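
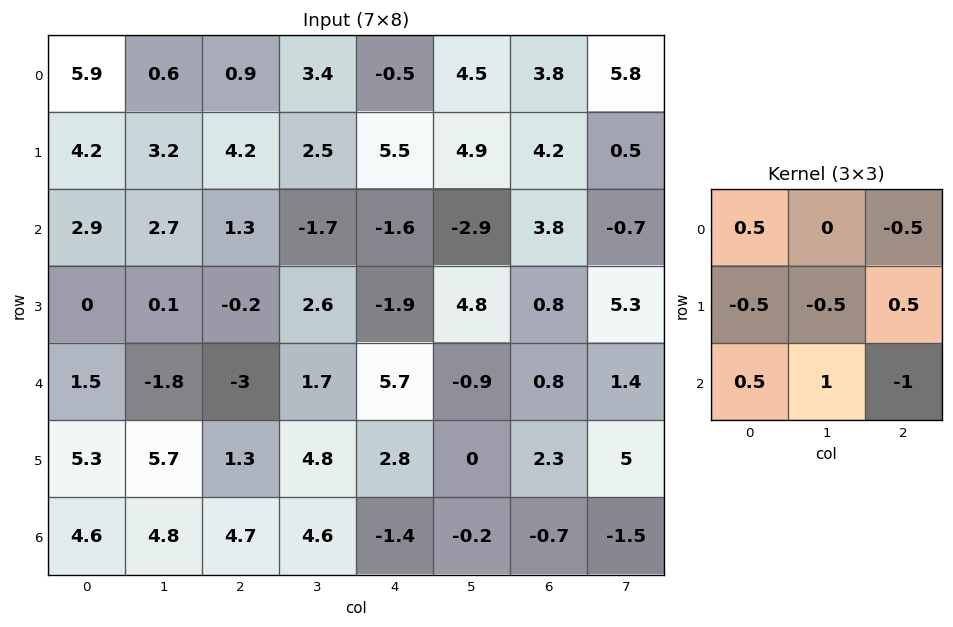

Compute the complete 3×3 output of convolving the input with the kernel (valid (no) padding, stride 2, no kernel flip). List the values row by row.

3.75 0.65 -12.75
2.6 -6.2 -2.6
-0.2 2.35 2

Output[0,0]: The receptive field on the input at this output position is [5.9 0.6 0.9 / 4.2 3.2 4.2 / 2.9 2.7 1.3]. Elementwise product with the kernel and sum: 5.9·0.5 + 0.9·-0.5 + 4.2·-0.5 + 3.2·-0.5 + 4.2·0.5 + 2.9·0.5 + 2.7·1 + 1.3·-1.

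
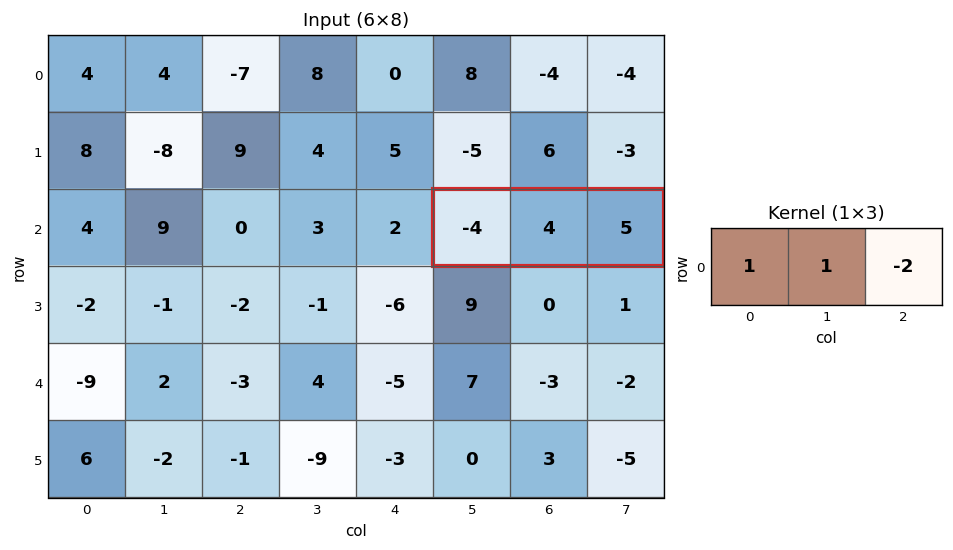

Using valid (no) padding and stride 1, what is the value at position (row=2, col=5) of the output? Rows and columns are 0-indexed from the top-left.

The receptive field on the input at this output position is [-4 4 5]. Elementwise product with the kernel and sum: -4·1 + 4·1 + 5·-2.

-10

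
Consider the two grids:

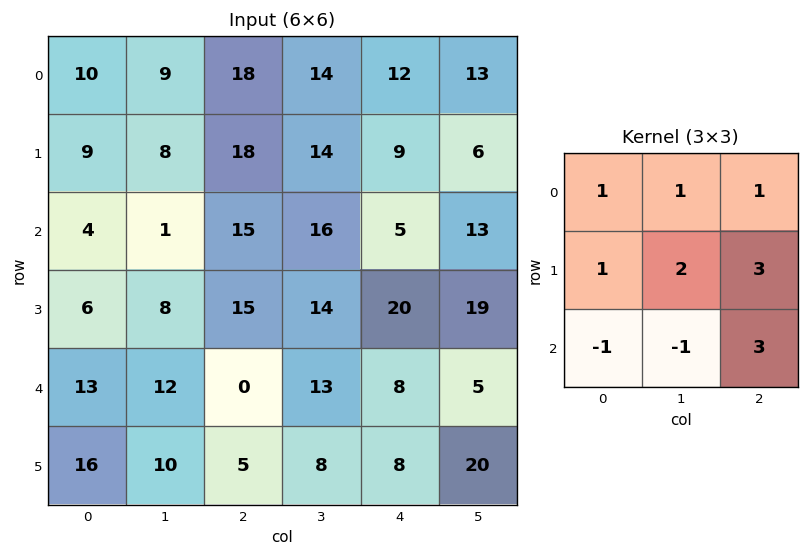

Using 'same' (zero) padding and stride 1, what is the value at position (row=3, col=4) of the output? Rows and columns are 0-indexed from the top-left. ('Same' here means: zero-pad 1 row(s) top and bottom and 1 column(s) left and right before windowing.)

The receptive field on the zero-padded input at this output position is [16 5 13 / 14 20 19 / 13 8 5]. Elementwise product with the kernel and sum: 16·1 + 5·1 + 13·1 + 14·1 + 20·2 + 19·3 + 13·-1 + 8·-1 + 5·3.

139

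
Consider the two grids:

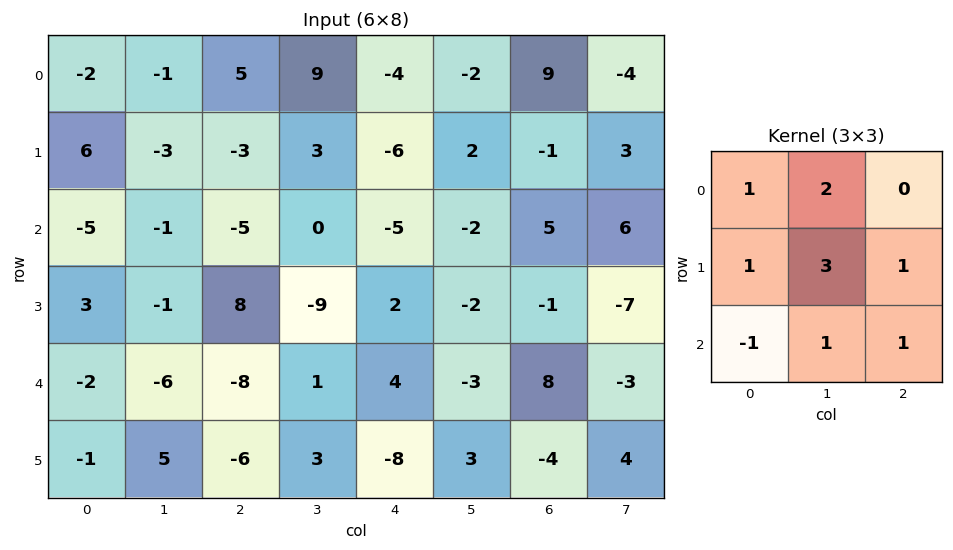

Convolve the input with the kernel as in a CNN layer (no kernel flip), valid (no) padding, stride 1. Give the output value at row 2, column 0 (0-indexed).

The receptive field on the input at this output position is [-5 -1 -5 / 3 -1 8 / -2 -6 -8]. Elementwise product with the kernel and sum: -5·1 + -1·2 + 3·1 + -1·3 + 8·1 + -2·-1 + -6·1 + -8·1.

-11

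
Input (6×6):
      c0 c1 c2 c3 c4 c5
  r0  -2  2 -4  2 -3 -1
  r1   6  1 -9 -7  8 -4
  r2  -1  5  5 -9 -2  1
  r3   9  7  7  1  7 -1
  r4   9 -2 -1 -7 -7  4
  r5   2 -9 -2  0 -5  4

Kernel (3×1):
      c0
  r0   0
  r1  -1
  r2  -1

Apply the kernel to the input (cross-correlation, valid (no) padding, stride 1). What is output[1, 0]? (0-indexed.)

-8

The receptive field on the input at this output position is [6 / -1 / 9]. Elementwise product with the kernel and sum: -1·-1 + 9·-1.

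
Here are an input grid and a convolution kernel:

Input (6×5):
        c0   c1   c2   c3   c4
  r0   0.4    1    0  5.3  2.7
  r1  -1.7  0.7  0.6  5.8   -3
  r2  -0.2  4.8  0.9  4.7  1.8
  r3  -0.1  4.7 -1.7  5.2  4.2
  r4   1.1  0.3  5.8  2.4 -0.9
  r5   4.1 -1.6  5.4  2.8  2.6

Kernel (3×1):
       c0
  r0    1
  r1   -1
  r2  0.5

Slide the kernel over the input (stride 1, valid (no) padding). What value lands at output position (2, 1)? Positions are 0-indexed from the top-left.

0.25

The receptive field on the input at this output position is [4.8 / 4.7 / 0.3]. Elementwise product with the kernel and sum: 4.8·1 + 4.7·-1 + 0.3·0.5.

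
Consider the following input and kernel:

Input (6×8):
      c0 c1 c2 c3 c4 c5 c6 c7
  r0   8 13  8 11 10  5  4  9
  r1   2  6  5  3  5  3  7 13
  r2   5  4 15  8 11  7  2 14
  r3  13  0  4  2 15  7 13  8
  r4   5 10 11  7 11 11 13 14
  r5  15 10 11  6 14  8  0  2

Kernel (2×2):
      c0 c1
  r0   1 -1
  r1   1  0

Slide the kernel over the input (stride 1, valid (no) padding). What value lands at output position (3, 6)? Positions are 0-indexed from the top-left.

18

The receptive field on the input at this output position is [13 8 / 13 14]. Elementwise product with the kernel and sum: 13·1 + 8·-1 + 13·1.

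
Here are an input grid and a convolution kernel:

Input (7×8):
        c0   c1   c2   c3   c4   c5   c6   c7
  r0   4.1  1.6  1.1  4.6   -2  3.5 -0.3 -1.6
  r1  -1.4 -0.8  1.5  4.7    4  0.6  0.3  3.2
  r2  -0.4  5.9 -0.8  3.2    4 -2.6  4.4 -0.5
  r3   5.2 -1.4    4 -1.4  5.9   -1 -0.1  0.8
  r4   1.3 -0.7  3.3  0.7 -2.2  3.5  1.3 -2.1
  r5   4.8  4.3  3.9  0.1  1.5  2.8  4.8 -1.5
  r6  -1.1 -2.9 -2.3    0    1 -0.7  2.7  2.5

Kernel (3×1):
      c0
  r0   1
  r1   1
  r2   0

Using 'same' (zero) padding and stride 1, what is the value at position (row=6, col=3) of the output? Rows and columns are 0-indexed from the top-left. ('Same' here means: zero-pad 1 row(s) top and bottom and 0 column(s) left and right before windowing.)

0.1

The receptive field on the zero-padded input at this output position is [0.1 / 0 / 0]. Elementwise product with the kernel and sum: 0.1·1 + 0·1.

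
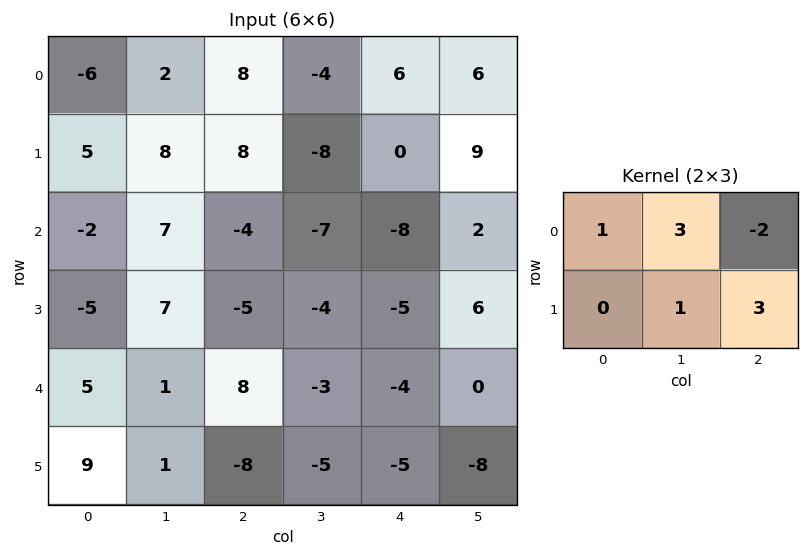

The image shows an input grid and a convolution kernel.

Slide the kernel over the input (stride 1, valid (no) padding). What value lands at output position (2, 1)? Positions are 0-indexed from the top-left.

-8

The receptive field on the input at this output position is [7 -4 -7 / 7 -5 -4]. Elementwise product with the kernel and sum: 7·1 + -4·3 + -7·-2 + -5·1 + -4·3.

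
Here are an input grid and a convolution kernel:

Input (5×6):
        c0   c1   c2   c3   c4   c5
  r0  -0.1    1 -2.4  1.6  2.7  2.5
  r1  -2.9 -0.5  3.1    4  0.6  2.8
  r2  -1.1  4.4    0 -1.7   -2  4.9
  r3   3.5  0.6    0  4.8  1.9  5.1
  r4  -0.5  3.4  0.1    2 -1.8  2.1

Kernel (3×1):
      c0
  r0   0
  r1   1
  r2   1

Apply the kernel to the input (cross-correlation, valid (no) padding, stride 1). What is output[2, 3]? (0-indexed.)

6.8

The receptive field on the input at this output position is [-1.7 / 4.8 / 2]. Elementwise product with the kernel and sum: 4.8·1 + 2·1.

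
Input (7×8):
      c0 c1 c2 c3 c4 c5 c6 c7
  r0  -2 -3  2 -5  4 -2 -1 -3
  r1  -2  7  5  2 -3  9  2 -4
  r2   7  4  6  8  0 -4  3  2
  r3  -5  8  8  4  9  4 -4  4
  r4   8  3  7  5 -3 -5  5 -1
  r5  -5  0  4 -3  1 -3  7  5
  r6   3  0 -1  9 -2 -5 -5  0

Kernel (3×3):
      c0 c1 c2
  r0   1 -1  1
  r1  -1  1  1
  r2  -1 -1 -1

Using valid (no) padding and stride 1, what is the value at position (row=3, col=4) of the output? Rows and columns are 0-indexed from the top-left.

-1

The receptive field on the input at this output position is [9 4 -4 / -3 -5 5 / 1 -3 7]. Elementwise product with the kernel and sum: 9·1 + 4·-1 + -4·1 + -3·-1 + -5·1 + 5·1 + 1·-1 + -3·-1 + 7·-1.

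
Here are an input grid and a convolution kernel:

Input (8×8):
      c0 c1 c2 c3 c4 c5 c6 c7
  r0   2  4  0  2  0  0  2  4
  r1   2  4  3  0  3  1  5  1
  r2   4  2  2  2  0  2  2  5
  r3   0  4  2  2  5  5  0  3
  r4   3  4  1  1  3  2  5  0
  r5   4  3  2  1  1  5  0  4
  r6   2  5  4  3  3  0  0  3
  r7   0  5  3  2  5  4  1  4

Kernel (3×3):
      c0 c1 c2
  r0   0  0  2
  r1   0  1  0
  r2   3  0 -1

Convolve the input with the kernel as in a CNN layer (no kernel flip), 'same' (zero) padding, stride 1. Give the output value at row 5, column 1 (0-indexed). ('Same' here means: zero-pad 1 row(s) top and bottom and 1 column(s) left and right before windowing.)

7

The receptive field on the zero-padded input at this output position is [3 4 1 / 4 3 2 / 2 5 4]. Elementwise product with the kernel and sum: 1·2 + 3·1 + 2·3 + 4·-1.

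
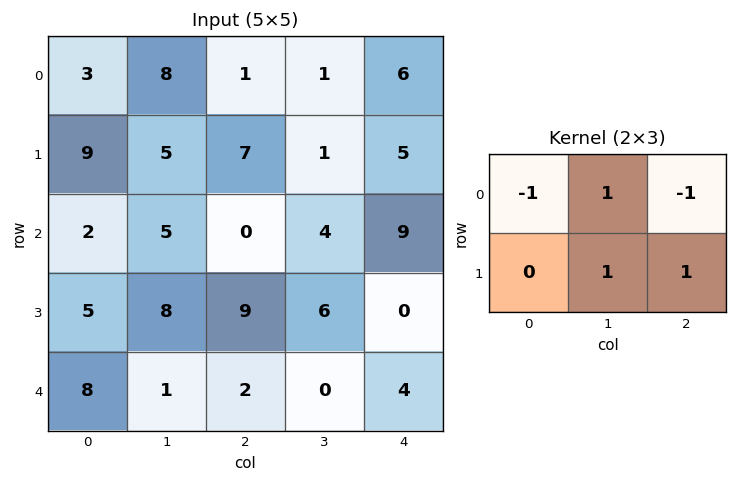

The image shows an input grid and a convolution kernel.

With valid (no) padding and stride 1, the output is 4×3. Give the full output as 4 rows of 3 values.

16 0 0
-6 5 2
20 6 1
-3 -3 1

Output[0,0]: The receptive field on the input at this output position is [3 8 1 / 9 5 7]. Elementwise product with the kernel and sum: 3·-1 + 8·1 + 1·-1 + 5·1 + 7·1.
Output[0,1]: The receptive field on the input at this output position is [8 1 1 / 5 7 1]. Elementwise product with the kernel and sum: 8·-1 + 1·1 + 1·-1 + 7·1 + 1·1.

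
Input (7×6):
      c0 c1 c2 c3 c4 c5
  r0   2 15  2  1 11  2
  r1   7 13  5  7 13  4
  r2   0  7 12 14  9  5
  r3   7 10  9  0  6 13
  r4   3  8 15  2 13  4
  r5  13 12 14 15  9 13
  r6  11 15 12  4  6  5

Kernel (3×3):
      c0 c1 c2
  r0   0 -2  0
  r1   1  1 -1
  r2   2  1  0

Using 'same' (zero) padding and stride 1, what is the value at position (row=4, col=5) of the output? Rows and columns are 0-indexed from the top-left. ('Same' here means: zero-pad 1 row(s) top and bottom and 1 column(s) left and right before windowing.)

The receptive field on the zero-padded input at this output position is [6 13 0 / 13 4 0 / 9 13 0]. Elementwise product with the kernel and sum: 13·-2 + 13·1 + 4·1 + 0·-1 + 9·2 + 13·1.

22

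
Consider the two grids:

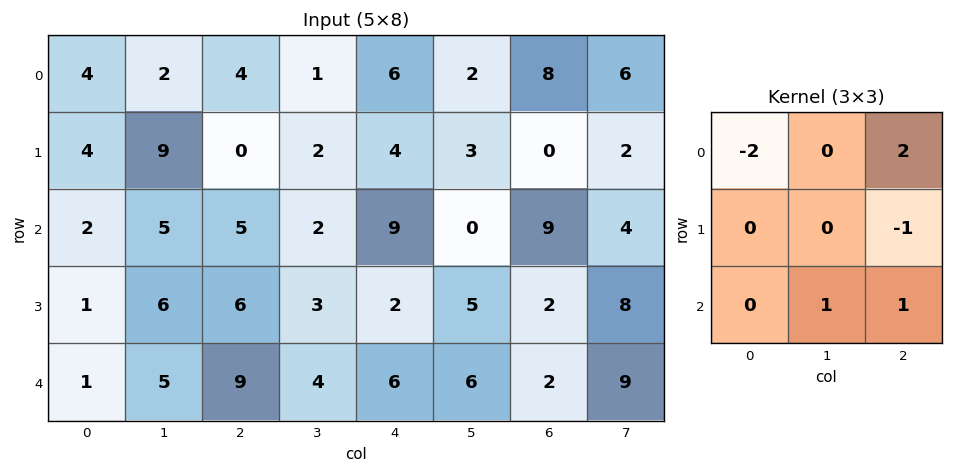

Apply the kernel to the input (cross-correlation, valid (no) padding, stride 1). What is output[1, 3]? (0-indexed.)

The receptive field on the input at this output position is [2 4 3 / 2 9 0 / 3 2 5]. Elementwise product with the kernel and sum: 2·-2 + 3·2 + 0·-1 + 2·1 + 5·1.

9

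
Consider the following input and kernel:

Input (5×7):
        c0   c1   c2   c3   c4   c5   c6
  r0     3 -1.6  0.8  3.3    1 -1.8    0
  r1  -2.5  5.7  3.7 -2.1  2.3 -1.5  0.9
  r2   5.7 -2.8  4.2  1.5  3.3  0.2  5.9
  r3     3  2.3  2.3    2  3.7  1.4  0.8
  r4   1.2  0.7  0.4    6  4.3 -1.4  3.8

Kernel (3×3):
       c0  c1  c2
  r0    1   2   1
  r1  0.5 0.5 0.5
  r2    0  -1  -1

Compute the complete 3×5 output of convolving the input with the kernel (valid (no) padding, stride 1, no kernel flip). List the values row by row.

Output[0,0]: The receptive field on the input at this output position is [3 -1.6 0.8 / -2.5 5.7 3.7 / 5.7 -2.8 4.2]. Elementwise product with the kernel and sum: 3·1 + -1.6·2 + 0.8·1 + -2.5·0.5 + 5.7·0.5 + 3.7·0.5 + -2.8·-1 + 4.2·-1.

2.65 1.25 5.55 -0.65 -7.85
11.55 8.15 0.6 -1.6 2.7
7 4 4.2 8.95 10.15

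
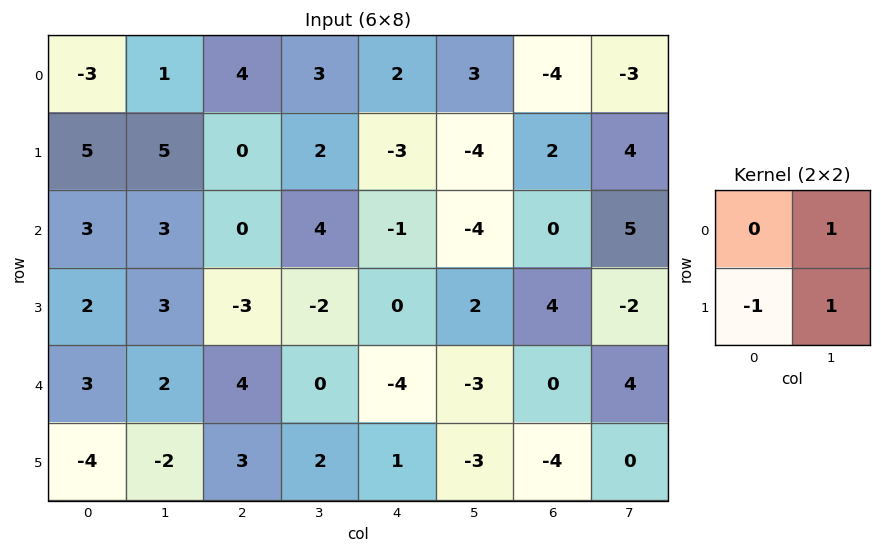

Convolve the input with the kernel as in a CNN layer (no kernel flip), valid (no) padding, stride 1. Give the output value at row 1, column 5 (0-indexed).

The receptive field on the input at this output position is [-4 2 / -4 0]. Elementwise product with the kernel and sum: 2·1 + -4·-1 + 0·1.

6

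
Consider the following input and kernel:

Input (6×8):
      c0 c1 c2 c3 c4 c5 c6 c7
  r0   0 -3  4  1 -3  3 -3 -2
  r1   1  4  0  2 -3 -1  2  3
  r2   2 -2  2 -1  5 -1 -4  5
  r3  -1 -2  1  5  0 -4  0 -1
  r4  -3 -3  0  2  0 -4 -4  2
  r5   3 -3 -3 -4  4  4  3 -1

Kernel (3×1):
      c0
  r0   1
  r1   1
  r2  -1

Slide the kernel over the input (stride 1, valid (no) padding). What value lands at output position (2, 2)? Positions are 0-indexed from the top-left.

The receptive field on the input at this output position is [2 / 1 / 0]. Elementwise product with the kernel and sum: 2·1 + 1·1 + 0·-1.

3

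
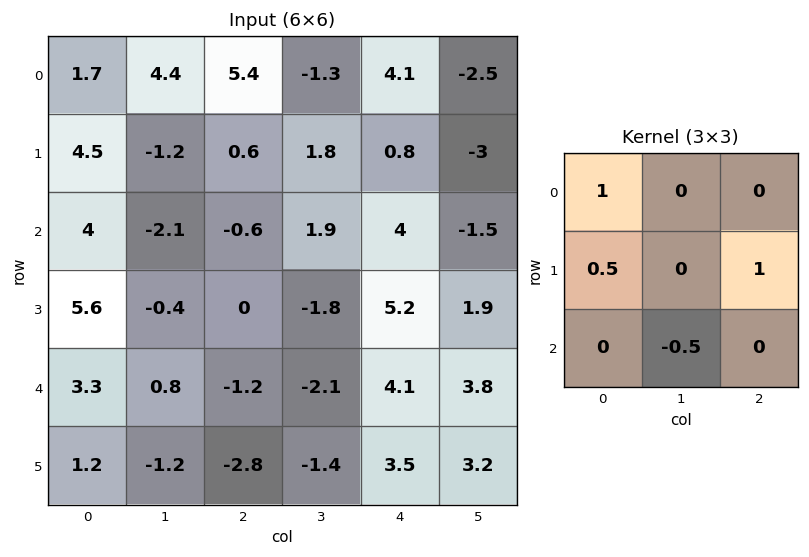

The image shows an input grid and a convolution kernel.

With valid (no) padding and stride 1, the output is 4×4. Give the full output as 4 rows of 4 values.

Output[0,0]: The receptive field on the input at this output position is [1.7 4.4 5.4 / 4.5 -1.2 0.6 / 4 -2.1 -0.6]. Elementwise product with the kernel and sum: 1.7·1 + 4.5·0.5 + 0.6·1 + -2.1·-0.5.
Output[0,1]: The receptive field on the input at this output position is [4.4 5.4 -1.3 / -1.2 0.6 1.8 / -2.1 -0.6 1.9]. Elementwise product with the kernel and sum: 4.4·1 + -1.2·0.5 + 1.8·1 + -0.6·-0.5.

5.6 5.9 5.55 -5.4
6.1 -0.35 5.2 -1.35
6.4 -3.5 5.65 0.85
6.65 -0.7 4.2 -0.8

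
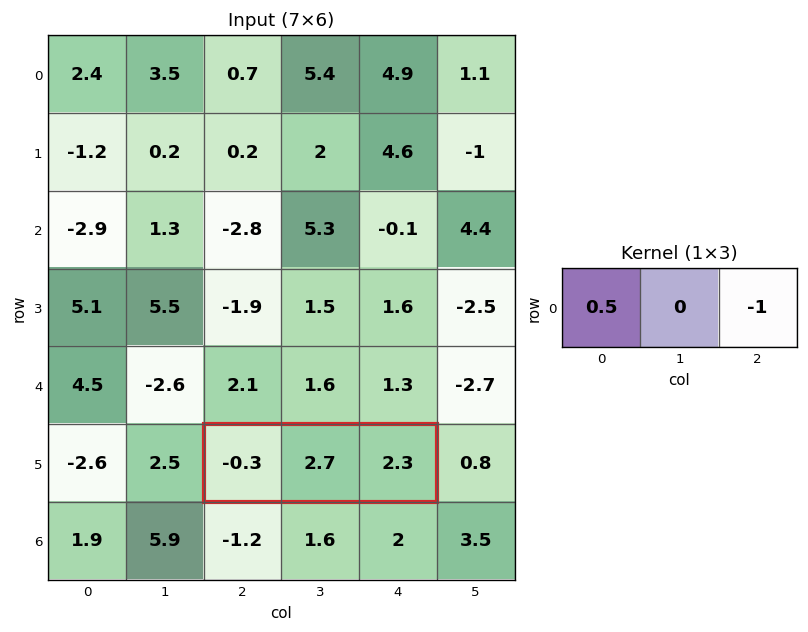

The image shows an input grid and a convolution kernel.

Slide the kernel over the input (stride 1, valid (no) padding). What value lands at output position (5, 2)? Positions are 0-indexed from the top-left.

The receptive field on the input at this output position is [-0.3 2.7 2.3]. Elementwise product with the kernel and sum: -0.3·0.5 + 2.3·-1.

-2.45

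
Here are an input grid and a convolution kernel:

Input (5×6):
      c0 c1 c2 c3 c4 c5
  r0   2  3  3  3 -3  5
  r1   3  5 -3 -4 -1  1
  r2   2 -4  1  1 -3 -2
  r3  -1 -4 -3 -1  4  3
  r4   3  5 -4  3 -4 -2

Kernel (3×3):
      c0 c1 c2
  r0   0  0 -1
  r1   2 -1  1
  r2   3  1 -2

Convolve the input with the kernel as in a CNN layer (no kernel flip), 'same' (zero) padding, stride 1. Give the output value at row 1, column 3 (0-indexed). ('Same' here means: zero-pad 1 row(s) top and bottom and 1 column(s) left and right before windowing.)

The receptive field on the zero-padded input at this output position is [3 3 -3 / -3 -4 -1 / 1 1 -3]. Elementwise product with the kernel and sum: -3·-1 + -3·2 + -4·-1 + -1·1 + 1·3 + 1·1 + -3·-2.

10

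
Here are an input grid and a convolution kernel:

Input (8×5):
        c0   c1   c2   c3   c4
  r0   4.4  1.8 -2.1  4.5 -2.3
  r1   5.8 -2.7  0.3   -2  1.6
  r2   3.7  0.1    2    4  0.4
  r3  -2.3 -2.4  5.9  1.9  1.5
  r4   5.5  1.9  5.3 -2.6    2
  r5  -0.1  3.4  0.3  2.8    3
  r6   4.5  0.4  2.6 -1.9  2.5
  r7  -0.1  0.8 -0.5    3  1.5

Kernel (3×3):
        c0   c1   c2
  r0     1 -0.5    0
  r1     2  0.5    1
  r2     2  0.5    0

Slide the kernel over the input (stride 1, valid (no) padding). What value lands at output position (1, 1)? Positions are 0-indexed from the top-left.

0.5

The receptive field on the input at this output position is [-2.7 0.3 -2 / 0.1 2 4 / -2.4 5.9 1.9]. Elementwise product with the kernel and sum: -2.7·1 + 0.3·-0.5 + 0.1·2 + 2·0.5 + 4·1 + -2.4·2 + 5.9·0.5.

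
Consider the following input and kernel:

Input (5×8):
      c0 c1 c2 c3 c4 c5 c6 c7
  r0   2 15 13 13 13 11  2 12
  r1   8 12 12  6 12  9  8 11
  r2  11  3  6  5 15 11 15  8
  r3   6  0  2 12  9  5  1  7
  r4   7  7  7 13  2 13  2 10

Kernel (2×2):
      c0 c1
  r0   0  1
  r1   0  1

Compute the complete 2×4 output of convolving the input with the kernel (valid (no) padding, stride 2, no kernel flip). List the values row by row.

27 19 20 23
3 17 16 15

Output[0,0]: The receptive field on the input at this output position is [2 15 / 8 12]. Elementwise product with the kernel and sum: 15·1 + 12·1.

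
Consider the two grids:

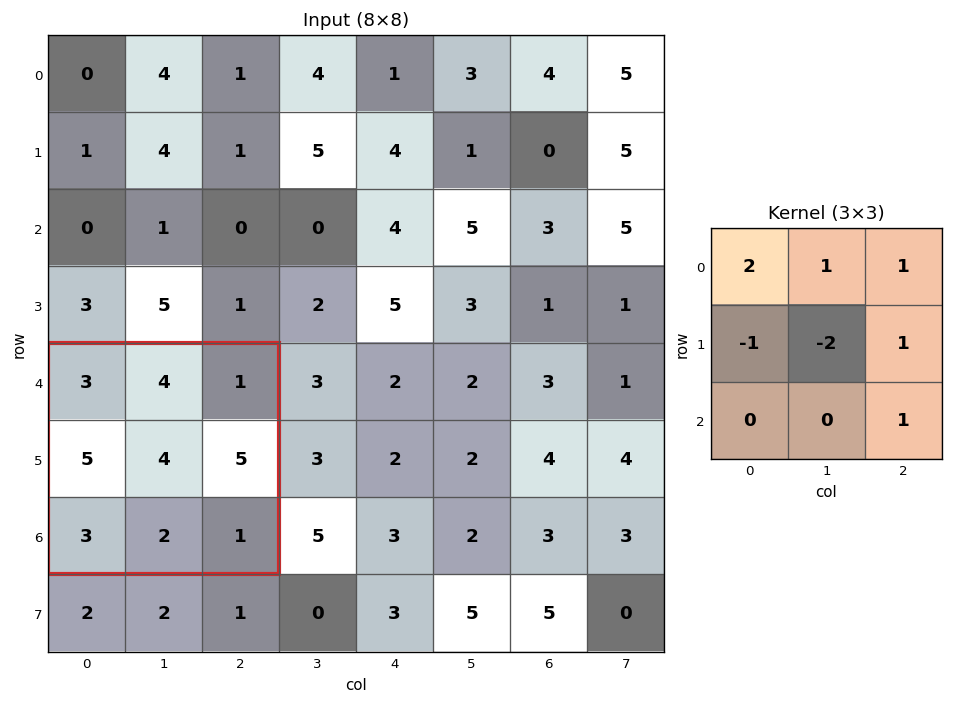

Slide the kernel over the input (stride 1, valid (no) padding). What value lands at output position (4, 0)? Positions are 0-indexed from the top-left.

4

The receptive field on the input at this output position is [3 4 1 / 5 4 5 / 3 2 1]. Elementwise product with the kernel and sum: 3·2 + 4·1 + 1·1 + 5·-1 + 4·-2 + 5·1 + 1·1.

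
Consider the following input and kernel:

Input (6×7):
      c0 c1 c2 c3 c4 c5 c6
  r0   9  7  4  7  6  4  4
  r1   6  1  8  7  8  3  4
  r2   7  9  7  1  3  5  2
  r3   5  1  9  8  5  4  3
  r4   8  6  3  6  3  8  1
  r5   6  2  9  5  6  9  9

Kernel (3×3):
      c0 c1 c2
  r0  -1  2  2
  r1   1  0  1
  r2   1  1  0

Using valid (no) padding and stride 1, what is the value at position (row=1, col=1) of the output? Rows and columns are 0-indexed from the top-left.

49

The receptive field on the input at this output position is [1 8 7 / 9 7 1 / 1 9 8]. Elementwise product with the kernel and sum: 1·-1 + 8·2 + 7·2 + 9·1 + 1·1 + 1·1 + 9·1.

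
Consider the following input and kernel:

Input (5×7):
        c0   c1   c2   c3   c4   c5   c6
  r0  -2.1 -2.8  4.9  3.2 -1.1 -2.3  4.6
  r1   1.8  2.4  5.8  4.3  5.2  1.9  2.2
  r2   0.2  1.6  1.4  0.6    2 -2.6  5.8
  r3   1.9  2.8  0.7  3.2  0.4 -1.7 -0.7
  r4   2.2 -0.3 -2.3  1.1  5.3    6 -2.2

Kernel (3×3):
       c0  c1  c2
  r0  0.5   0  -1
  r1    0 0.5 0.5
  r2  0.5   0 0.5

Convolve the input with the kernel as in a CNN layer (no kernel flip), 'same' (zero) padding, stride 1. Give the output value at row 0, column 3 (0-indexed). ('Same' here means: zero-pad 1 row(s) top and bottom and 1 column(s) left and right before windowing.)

The receptive field on the zero-padded input at this output position is [0 0 0 / 4.9 3.2 -1.1 / 5.8 4.3 5.2]. Elementwise product with the kernel and sum: 0·0.5 + 0·-1 + 3.2·0.5 + -1.1·0.5 + 5.8·0.5 + 5.2·0.5.

6.55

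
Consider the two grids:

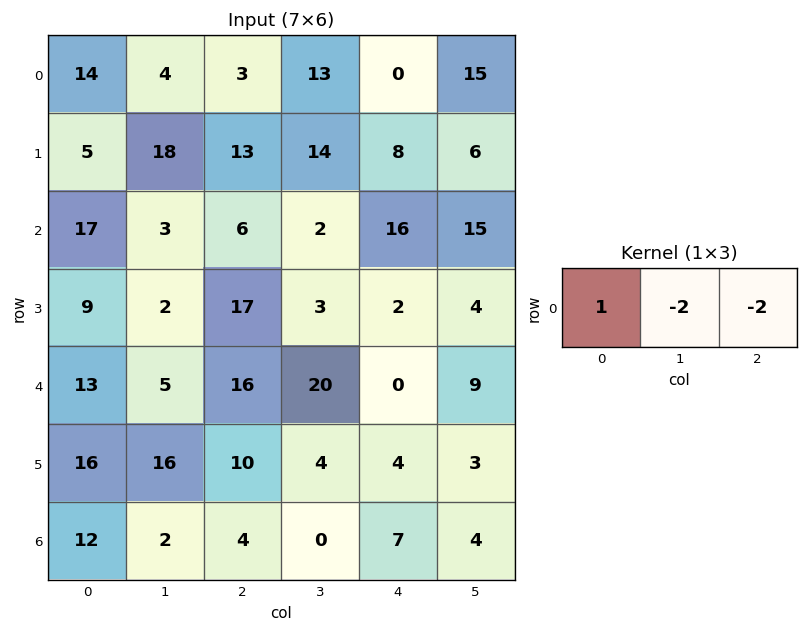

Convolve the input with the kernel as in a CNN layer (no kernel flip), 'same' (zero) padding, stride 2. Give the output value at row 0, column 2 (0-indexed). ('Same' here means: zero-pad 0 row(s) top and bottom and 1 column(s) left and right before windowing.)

The receptive field on the zero-padded input at this output position is [13 0 15]. Elementwise product with the kernel and sum: 13·1 + 0·-2 + 15·-2.

-17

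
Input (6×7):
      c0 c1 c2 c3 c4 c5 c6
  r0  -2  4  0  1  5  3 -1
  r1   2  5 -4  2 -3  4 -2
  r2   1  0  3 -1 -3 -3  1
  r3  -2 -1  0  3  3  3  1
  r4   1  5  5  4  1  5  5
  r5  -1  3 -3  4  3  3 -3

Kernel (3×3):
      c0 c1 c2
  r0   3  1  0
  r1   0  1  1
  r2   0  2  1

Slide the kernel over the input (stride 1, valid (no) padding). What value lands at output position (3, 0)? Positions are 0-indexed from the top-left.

The receptive field on the input at this output position is [-2 -1 0 / 1 5 5 / -1 3 -3]. Elementwise product with the kernel and sum: -2·3 + -1·1 + 5·1 + 5·1 + 3·2 + -3·1.

6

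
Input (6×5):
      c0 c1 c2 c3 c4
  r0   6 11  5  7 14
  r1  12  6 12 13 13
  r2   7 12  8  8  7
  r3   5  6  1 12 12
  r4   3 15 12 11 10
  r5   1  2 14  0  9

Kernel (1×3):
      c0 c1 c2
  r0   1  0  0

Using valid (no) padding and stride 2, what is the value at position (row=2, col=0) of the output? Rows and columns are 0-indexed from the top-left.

The receptive field on the input at this output position is [3 15 12]. Elementwise product with the kernel and sum: 3·1.

3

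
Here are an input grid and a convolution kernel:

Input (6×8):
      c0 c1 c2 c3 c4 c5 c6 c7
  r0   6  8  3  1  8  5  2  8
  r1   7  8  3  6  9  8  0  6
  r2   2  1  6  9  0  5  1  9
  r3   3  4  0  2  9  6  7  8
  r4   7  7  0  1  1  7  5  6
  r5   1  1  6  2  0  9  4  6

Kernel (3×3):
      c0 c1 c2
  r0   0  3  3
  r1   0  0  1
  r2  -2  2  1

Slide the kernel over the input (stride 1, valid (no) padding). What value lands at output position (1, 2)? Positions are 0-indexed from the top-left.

58

The receptive field on the input at this output position is [3 6 9 / 6 9 0 / 0 2 9]. Elementwise product with the kernel and sum: 6·3 + 9·3 + 0·1 + 0·-2 + 2·2 + 9·1.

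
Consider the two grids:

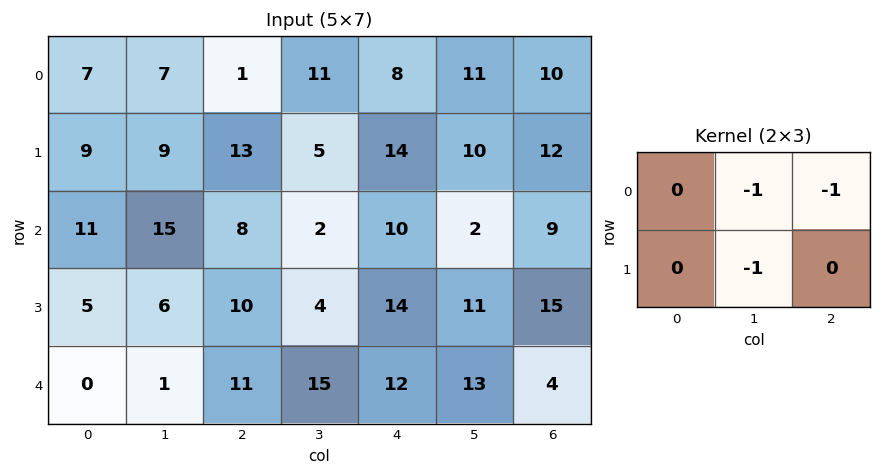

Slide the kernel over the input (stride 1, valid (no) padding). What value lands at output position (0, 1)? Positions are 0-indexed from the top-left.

-25

The receptive field on the input at this output position is [7 1 11 / 9 13 5]. Elementwise product with the kernel and sum: 1·-1 + 11·-1 + 13·-1.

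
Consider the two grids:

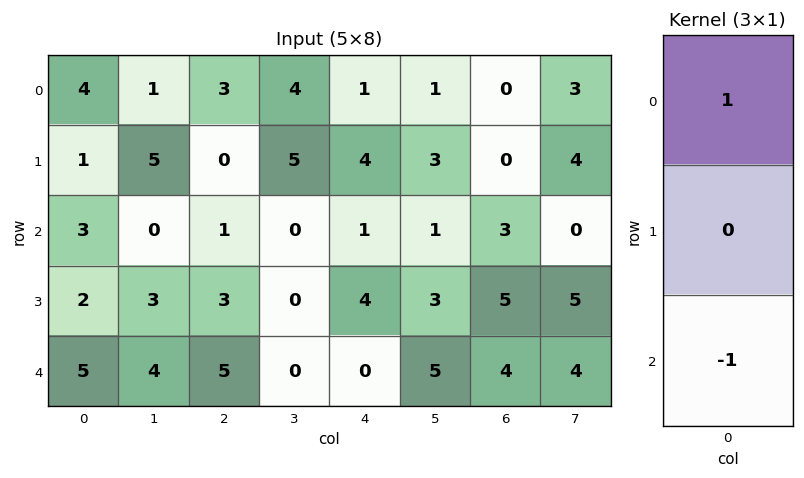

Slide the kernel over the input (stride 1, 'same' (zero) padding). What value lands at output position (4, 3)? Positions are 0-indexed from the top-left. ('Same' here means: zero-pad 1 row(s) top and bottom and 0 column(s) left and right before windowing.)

0

The receptive field on the zero-padded input at this output position is [0 / 0 / 0]. Elementwise product with the kernel and sum: 0·1 + 0·-1.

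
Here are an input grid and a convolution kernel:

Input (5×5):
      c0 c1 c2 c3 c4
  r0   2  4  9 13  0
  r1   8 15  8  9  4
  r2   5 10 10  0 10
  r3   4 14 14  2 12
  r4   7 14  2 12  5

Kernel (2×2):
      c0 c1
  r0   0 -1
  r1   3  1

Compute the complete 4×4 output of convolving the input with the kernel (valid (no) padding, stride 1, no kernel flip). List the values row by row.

Output[0,0]: The receptive field on the input at this output position is [2 4 / 8 15]. Elementwise product with the kernel and sum: 4·-1 + 8·3 + 15·1.

35 44 20 31
10 32 21 6
16 46 44 8
21 30 16 29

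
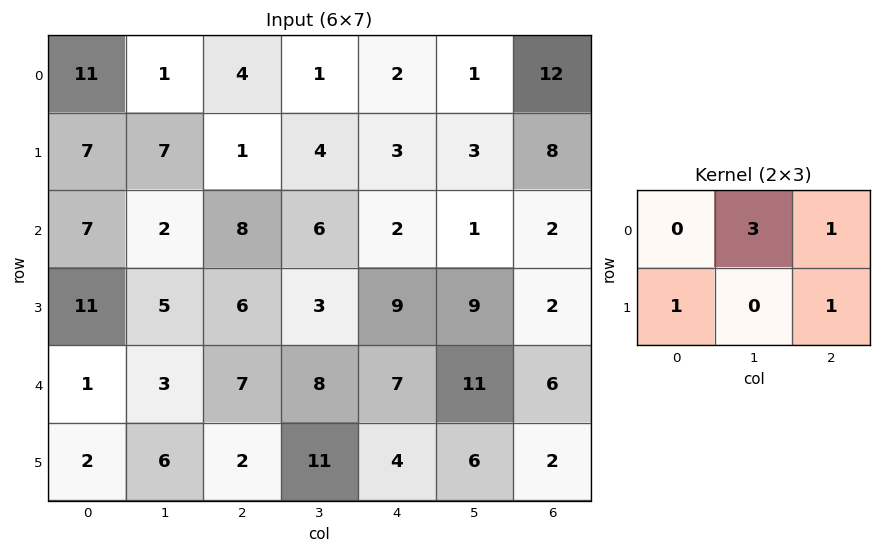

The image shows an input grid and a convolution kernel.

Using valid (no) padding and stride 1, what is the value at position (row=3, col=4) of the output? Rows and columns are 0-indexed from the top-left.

The receptive field on the input at this output position is [9 9 2 / 7 11 6]. Elementwise product with the kernel and sum: 9·3 + 2·1 + 7·1 + 6·1.

42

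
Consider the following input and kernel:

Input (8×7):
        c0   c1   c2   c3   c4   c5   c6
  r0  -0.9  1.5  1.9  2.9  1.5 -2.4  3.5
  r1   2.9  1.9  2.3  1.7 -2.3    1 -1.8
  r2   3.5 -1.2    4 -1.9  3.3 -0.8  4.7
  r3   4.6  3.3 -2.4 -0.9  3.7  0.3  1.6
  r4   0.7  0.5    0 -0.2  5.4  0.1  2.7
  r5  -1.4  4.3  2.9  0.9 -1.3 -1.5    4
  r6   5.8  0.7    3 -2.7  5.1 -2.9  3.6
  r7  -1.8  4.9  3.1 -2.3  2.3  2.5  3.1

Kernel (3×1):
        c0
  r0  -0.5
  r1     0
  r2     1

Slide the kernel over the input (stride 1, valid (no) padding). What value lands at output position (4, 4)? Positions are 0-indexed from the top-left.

2.4

The receptive field on the input at this output position is [5.4 / -1.3 / 5.1]. Elementwise product with the kernel and sum: 5.4·-0.5 + 5.1·1.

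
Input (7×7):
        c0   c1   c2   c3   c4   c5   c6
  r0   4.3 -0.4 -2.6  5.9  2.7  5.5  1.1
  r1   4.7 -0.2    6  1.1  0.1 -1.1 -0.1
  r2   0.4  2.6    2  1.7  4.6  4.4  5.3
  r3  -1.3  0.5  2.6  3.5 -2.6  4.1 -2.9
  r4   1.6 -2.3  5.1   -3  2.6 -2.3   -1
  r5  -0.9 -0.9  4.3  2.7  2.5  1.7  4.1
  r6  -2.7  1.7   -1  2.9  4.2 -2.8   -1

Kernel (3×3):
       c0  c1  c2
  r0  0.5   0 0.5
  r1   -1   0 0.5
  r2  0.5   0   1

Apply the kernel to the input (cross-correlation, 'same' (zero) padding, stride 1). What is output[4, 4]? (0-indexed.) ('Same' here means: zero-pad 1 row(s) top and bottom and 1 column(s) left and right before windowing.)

The receptive field on the zero-padded input at this output position is [3.5 -2.6 4.1 / -3 2.6 -2.3 / 2.7 2.5 1.7]. Elementwise product with the kernel and sum: 3.5·0.5 + 4.1·0.5 + -3·-1 + -2.3·0.5 + 2.7·0.5 + 1.7·1.

8.7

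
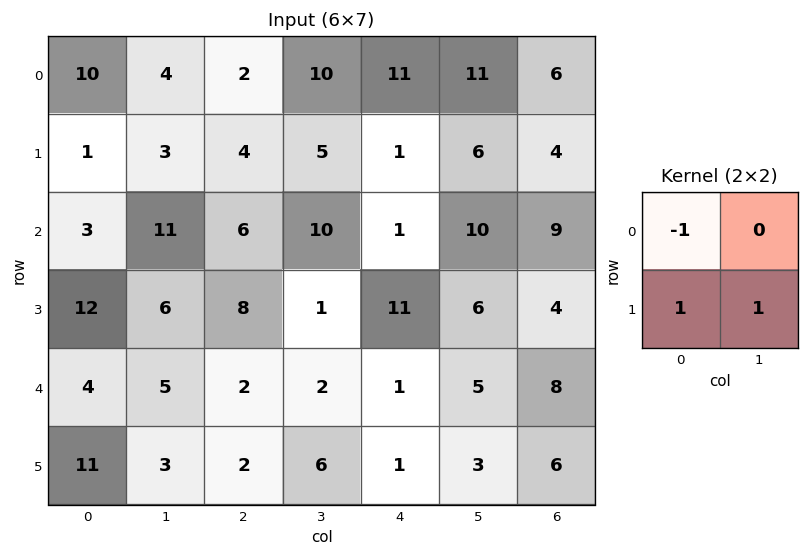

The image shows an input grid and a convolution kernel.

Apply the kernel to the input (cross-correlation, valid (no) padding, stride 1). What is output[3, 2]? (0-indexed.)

The receptive field on the input at this output position is [8 1 / 2 2]. Elementwise product with the kernel and sum: 8·-1 + 2·1 + 2·1.

-4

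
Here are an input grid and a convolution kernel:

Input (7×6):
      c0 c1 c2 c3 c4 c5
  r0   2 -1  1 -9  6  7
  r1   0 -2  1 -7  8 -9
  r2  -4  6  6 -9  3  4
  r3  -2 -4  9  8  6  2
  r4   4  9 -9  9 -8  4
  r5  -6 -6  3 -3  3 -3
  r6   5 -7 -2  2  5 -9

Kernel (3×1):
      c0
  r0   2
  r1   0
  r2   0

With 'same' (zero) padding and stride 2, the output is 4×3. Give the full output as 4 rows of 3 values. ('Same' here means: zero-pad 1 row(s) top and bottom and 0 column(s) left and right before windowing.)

Output[0,0]: The receptive field on the zero-padded input at this output position is [0 / 2 / 0]. Elementwise product with the kernel and sum: 0·2.
Output[0,1]: The receptive field on the zero-padded input at this output position is [0 / 1 / 1]. Elementwise product with the kernel and sum: 0·2.

0 0 0
0 2 16
-4 18 12
-12 6 6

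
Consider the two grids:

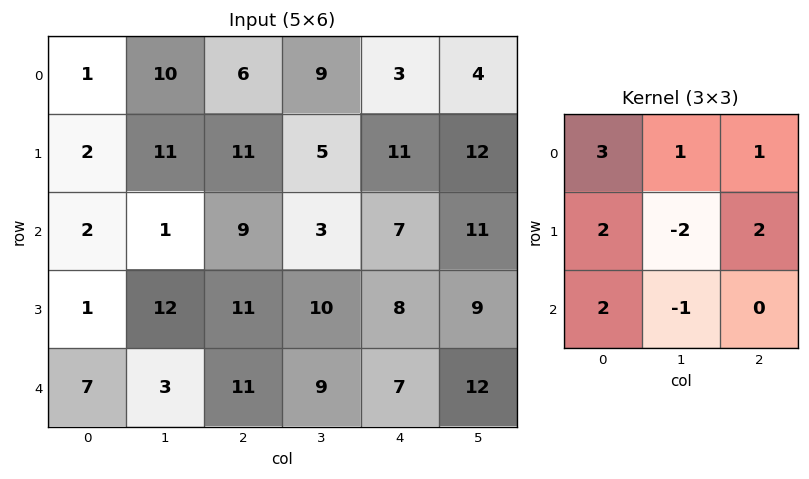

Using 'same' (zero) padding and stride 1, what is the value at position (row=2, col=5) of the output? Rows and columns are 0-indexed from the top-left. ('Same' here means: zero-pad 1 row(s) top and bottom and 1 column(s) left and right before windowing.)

44

The receptive field on the zero-padded input at this output position is [11 12 0 / 7 11 0 / 8 9 0]. Elementwise product with the kernel and sum: 11·3 + 12·1 + 0·1 + 7·2 + 11·-2 + 0·2 + 8·2 + 9·-1.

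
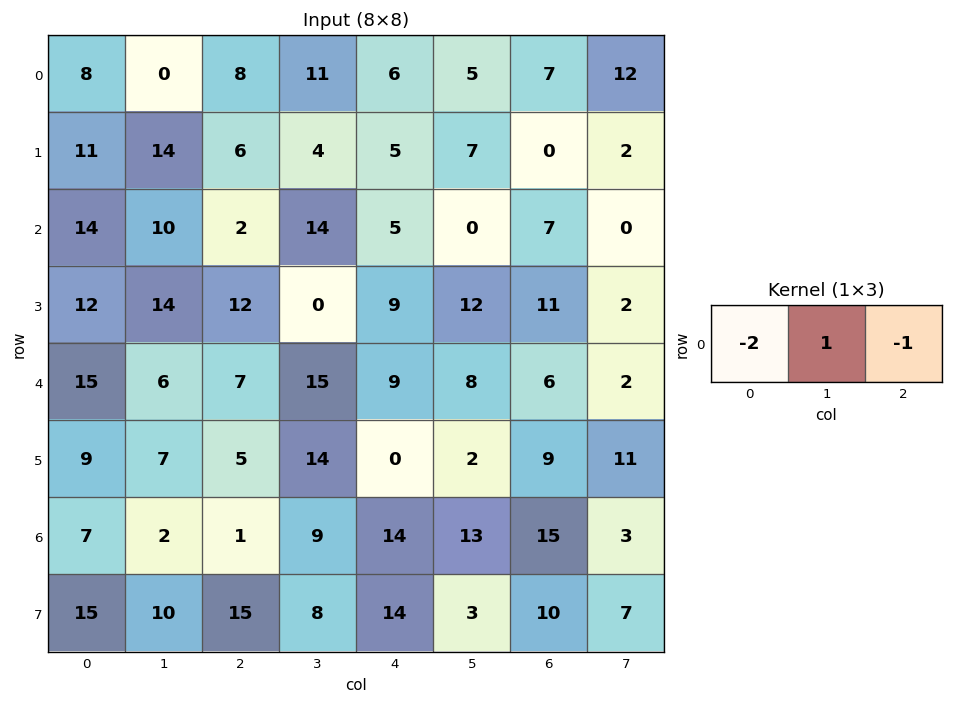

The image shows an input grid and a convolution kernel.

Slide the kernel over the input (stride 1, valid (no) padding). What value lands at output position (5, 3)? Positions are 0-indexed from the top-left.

-30

The receptive field on the input at this output position is [14 0 2]. Elementwise product with the kernel and sum: 14·-2 + 0·1 + 2·-1.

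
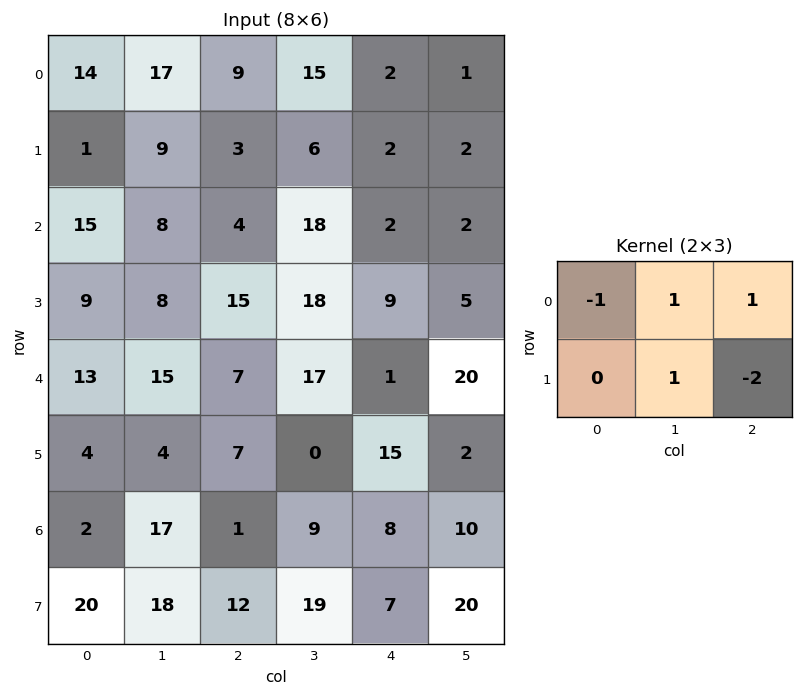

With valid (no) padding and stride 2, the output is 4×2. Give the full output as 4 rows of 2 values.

Output[0,0]: The receptive field on the input at this output position is [14 17 9 / 1 9 3]. Elementwise product with the kernel and sum: 14·-1 + 17·1 + 9·1 + 9·1 + 3·-2.

15 10
-25 16
-1 -19
10 21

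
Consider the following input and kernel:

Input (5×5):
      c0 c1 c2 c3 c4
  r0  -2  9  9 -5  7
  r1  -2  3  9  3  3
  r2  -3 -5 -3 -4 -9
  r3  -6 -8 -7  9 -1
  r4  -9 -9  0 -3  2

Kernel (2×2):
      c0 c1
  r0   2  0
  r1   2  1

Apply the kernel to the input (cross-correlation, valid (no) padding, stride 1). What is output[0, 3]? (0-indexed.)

The receptive field on the input at this output position is [-5 7 / 3 3]. Elementwise product with the kernel and sum: -5·2 + 3·2 + 3·1.

-1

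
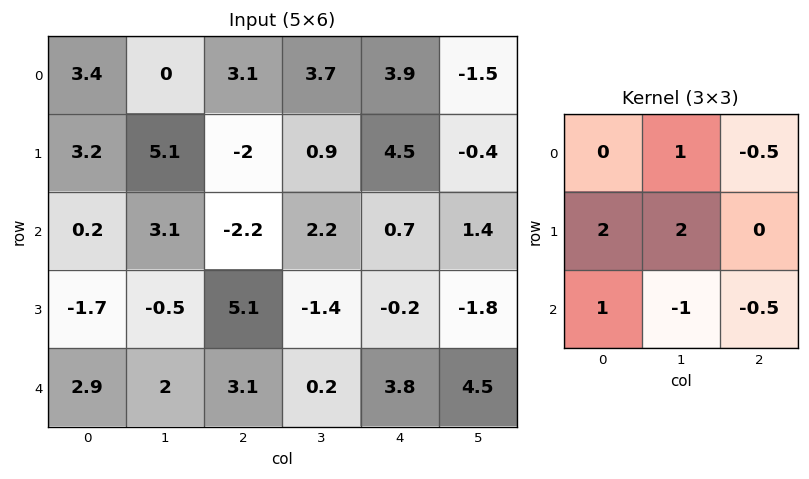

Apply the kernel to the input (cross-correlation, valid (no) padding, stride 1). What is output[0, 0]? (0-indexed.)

The receptive field on the input at this output position is [3.4 0 3.1 / 3.2 5.1 -2 / 0.2 3.1 -2.2]. Elementwise product with the kernel and sum: 0·1 + 3.1·-0.5 + 3.2·2 + 5.1·2 + 0.2·1 + 3.1·-1 + -2.2·-0.5.

13.25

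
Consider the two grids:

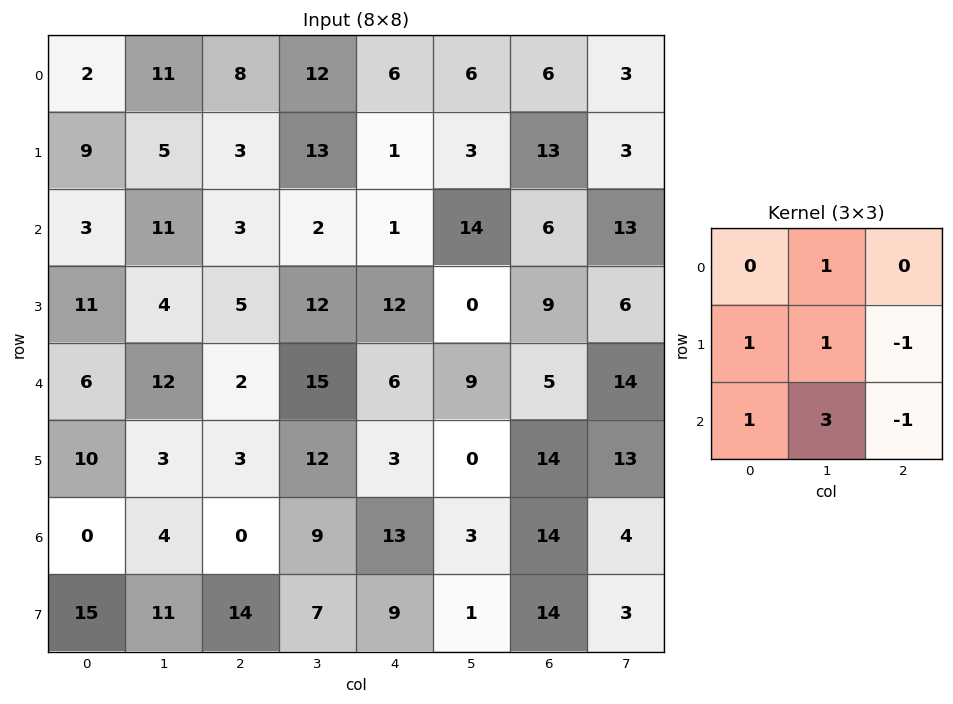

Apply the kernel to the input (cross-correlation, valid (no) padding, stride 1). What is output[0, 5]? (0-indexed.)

The receptive field on the input at this output position is [6 6 3 / 3 13 3 / 14 6 13]. Elementwise product with the kernel and sum: 6·1 + 3·1 + 13·1 + 3·-1 + 14·1 + 6·3 + 13·-1.

38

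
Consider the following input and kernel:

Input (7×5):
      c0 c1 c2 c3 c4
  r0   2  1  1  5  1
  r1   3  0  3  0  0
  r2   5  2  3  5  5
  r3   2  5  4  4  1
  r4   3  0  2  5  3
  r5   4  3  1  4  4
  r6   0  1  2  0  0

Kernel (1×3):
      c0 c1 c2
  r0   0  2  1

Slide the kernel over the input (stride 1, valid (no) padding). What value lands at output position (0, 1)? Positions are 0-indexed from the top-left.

7

The receptive field on the input at this output position is [1 1 5]. Elementwise product with the kernel and sum: 1·2 + 5·1.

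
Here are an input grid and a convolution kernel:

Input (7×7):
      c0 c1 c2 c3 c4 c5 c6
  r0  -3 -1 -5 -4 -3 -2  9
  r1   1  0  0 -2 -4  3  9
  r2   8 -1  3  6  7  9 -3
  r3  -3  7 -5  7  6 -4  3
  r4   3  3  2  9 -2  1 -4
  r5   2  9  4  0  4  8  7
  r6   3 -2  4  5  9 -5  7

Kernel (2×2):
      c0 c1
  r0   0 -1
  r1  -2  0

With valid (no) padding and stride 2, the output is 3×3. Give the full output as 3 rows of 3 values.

-1 4 10
7 4 -21
-7 -17 -9

Output[0,0]: The receptive field on the input at this output position is [-3 -1 / 1 0]. Elementwise product with the kernel and sum: -1·-1 + 1·-2.
Output[0,1]: The receptive field on the input at this output position is [-5 -4 / 0 -2]. Elementwise product with the kernel and sum: -4·-1 + 0·-2.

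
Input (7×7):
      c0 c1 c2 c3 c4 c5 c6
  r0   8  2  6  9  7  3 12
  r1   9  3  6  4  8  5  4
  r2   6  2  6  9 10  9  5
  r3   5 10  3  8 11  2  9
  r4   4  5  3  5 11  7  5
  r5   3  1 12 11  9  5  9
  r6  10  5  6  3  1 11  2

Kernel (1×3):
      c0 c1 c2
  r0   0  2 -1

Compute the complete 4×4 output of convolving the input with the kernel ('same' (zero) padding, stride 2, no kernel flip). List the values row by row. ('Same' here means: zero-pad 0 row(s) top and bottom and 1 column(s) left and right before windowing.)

Output[0,0]: The receptive field on the zero-padded input at this output position is [0 8 2]. Elementwise product with the kernel and sum: 8·2 + 2·-1.
Output[0,1]: The receptive field on the zero-padded input at this output position is [2 6 9]. Elementwise product with the kernel and sum: 6·2 + 9·-1.

14 3 11 24
10 3 11 10
3 1 15 10
15 9 -9 4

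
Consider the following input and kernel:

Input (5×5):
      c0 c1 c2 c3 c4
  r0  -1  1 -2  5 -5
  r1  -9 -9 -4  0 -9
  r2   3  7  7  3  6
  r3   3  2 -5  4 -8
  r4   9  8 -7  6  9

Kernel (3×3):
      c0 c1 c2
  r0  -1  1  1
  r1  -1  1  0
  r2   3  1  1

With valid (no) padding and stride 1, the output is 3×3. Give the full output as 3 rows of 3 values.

23 38 36
6 10 -28
38 19 5

Output[0,0]: The receptive field on the input at this output position is [-1 1 -2 / -9 -9 -4 / 3 7 7]. Elementwise product with the kernel and sum: -1·-1 + 1·1 + -2·1 + -9·-1 + -9·1 + 3·3 + 7·1 + 7·1.
Output[0,1]: The receptive field on the input at this output position is [1 -2 5 / -9 -4 0 / 7 7 3]. Elementwise product with the kernel and sum: 1·-1 + -2·1 + 5·1 + -9·-1 + -4·1 + 7·3 + 7·1 + 3·1.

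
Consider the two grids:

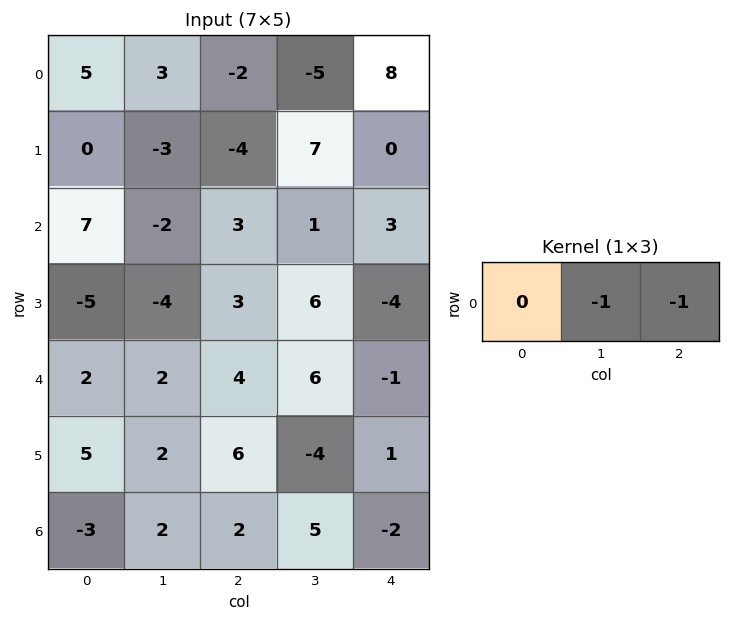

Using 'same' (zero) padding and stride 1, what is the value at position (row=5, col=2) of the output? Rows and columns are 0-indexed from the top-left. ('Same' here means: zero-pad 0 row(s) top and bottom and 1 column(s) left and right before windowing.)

The receptive field on the zero-padded input at this output position is [2 6 -4]. Elementwise product with the kernel and sum: 6·-1 + -4·-1.

-2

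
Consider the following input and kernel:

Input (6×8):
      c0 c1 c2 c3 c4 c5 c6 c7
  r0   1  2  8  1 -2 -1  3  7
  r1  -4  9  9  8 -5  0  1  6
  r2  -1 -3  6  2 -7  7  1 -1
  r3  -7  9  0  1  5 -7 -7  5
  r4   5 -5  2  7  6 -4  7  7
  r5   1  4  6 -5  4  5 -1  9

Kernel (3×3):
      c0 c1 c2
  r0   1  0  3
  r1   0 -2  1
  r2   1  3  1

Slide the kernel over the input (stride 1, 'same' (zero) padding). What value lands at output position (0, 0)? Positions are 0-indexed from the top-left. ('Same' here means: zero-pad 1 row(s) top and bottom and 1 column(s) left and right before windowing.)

-3

The receptive field on the zero-padded input at this output position is [0 0 0 / 0 1 2 / 0 -4 9]. Elementwise product with the kernel and sum: 0·1 + 0·3 + 1·-2 + 2·1 + 0·1 + -4·3 + 9·1.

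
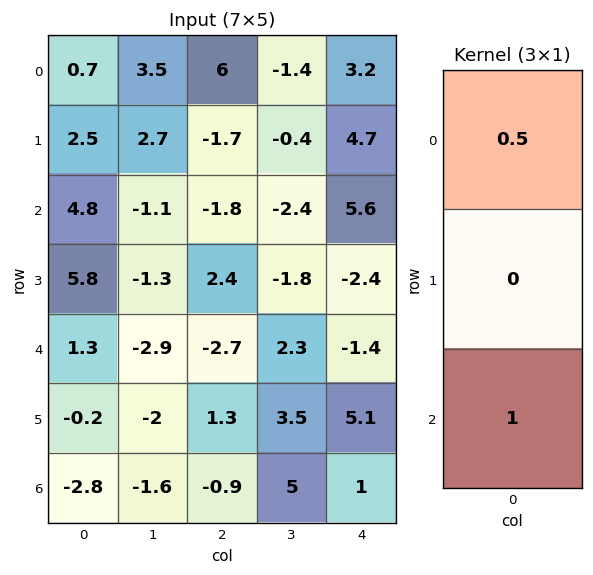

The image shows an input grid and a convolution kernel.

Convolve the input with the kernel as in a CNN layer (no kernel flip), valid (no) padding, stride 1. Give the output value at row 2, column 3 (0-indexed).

1.1

The receptive field on the input at this output position is [-2.4 / -1.8 / 2.3]. Elementwise product with the kernel and sum: -2.4·0.5 + 2.3·1.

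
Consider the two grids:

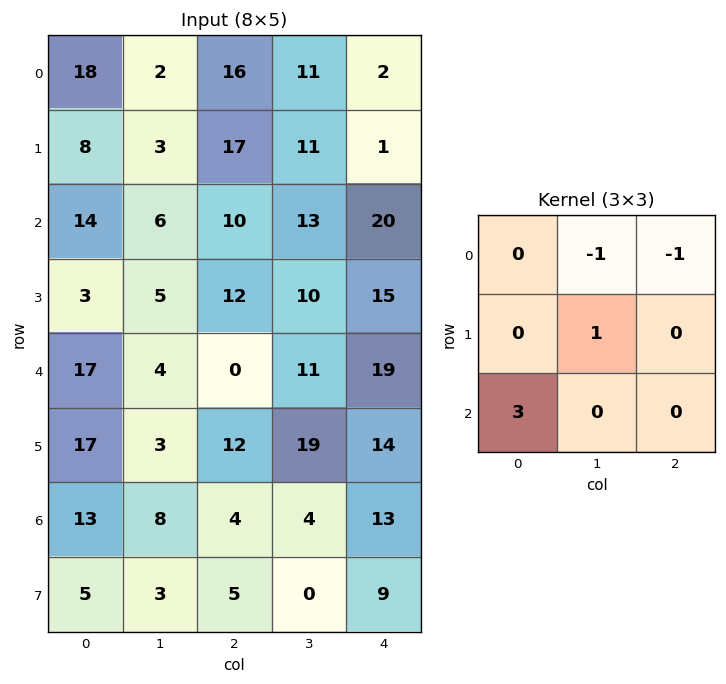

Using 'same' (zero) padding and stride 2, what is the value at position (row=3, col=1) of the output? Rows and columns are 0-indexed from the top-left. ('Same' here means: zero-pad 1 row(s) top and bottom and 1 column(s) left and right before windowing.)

The receptive field on the zero-padded input at this output position is [3 12 19 / 8 4 4 / 3 5 0]. Elementwise product with the kernel and sum: 12·-1 + 19·-1 + 4·1 + 3·3.

-18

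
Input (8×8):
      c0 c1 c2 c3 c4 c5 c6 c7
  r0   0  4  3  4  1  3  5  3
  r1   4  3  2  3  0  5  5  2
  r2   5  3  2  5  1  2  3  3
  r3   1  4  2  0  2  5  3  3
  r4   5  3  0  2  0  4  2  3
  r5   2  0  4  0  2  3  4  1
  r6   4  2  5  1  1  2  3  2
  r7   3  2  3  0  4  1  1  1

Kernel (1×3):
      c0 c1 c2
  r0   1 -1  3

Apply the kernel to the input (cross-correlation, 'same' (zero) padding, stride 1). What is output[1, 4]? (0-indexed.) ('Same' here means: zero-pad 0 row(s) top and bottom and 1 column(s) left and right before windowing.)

The receptive field on the zero-padded input at this output position is [3 0 5]. Elementwise product with the kernel and sum: 3·1 + 0·-1 + 5·3.

18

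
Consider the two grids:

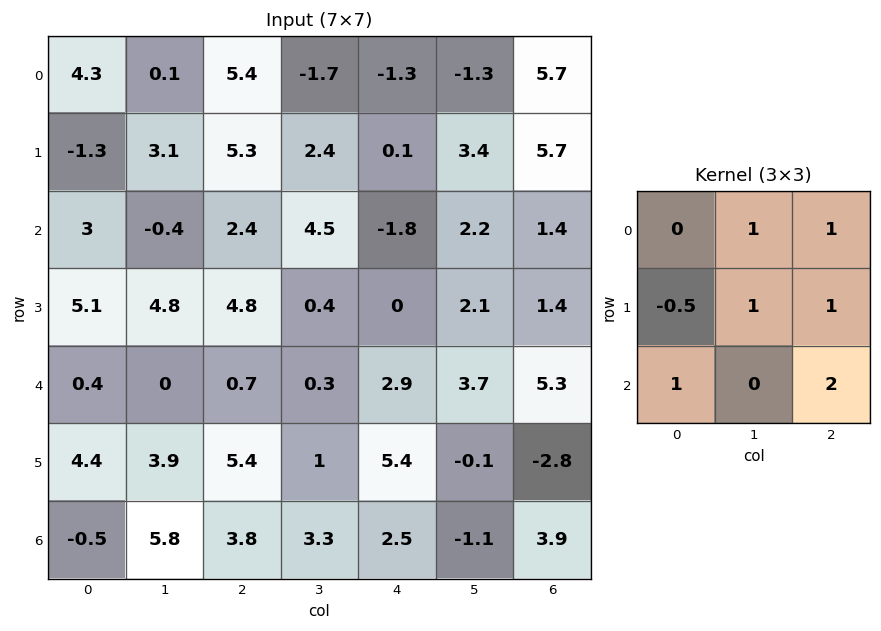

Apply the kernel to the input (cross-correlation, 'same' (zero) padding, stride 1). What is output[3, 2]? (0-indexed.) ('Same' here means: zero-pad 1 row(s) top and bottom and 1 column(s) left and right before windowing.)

The receptive field on the zero-padded input at this output position is [-0.4 2.4 4.5 / 4.8 4.8 0.4 / 0 0.7 0.3]. Elementwise product with the kernel and sum: 2.4·1 + 4.5·1 + 4.8·-0.5 + 4.8·1 + 0.4·1 + 0·1 + 0.3·2.

10.3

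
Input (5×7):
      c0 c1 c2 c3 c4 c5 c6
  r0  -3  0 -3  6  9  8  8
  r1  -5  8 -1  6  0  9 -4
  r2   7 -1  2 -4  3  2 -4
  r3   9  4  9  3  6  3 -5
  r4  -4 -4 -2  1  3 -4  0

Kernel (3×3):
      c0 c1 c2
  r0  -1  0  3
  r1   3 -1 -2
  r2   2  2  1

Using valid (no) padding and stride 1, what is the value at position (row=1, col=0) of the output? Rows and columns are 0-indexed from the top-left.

55

The receptive field on the input at this output position is [-5 8 -1 / 7 -1 2 / 9 4 9]. Elementwise product with the kernel and sum: -5·-1 + -1·3 + 7·3 + -1·-1 + 2·-2 + 9·2 + 4·2 + 9·1.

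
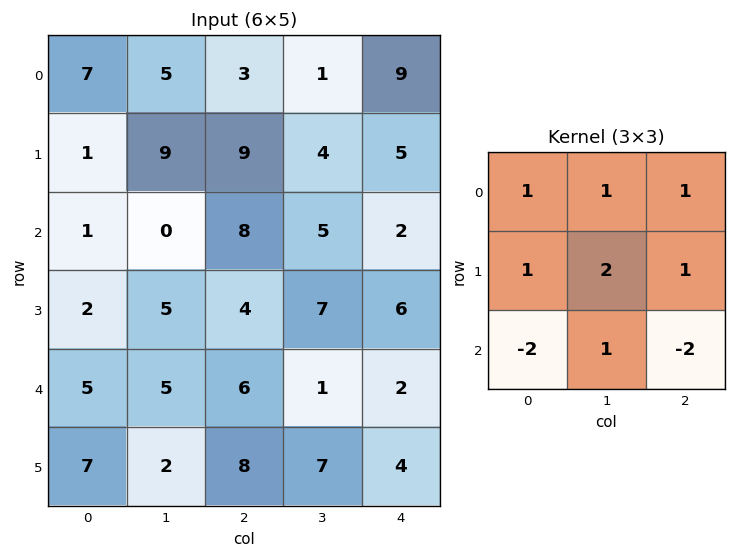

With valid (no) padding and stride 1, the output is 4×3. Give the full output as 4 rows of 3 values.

Output[0,0]: The receptive field on the input at this output position is [7 5 3 / 1 9 9 / 1 0 8]. Elementwise product with the kernel and sum: 7·1 + 5·1 + 3·1 + 1·1 + 9·2 + 9·1 + 1·-2 + 0·1 + 8·-2.

25 38 20
21 23 25
8 27 24
4 24 10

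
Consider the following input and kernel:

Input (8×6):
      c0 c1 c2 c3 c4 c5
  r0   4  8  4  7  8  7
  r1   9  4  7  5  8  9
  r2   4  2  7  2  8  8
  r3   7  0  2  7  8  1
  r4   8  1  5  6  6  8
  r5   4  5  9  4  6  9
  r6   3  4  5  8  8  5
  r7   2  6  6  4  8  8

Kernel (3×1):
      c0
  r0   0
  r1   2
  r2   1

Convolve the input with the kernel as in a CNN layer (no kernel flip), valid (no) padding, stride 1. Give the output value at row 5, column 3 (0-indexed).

The receptive field on the input at this output position is [4 / 8 / 4]. Elementwise product with the kernel and sum: 8·2 + 4·1.

20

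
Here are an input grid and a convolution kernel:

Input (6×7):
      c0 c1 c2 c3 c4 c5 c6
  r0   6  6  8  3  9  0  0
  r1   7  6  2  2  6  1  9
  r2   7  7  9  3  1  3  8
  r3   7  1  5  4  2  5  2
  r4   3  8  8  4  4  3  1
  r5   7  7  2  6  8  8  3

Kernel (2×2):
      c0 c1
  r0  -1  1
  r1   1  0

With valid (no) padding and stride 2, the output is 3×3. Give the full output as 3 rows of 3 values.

Output[0,0]: The receptive field on the input at this output position is [6 6 / 7 6]. Elementwise product with the kernel and sum: 6·-1 + 6·1 + 7·1.

7 -3 -3
7 -1 4
12 -2 7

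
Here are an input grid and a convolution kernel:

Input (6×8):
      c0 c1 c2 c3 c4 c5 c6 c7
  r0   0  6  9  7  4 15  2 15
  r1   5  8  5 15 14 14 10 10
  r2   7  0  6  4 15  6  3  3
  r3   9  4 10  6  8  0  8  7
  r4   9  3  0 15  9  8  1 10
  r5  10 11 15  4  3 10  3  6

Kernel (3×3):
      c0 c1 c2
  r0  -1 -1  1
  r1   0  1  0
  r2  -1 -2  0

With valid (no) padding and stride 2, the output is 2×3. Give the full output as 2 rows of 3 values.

4 -11 -30
-12 -19 -43

Output[0,0]: The receptive field on the input at this output position is [0 6 9 / 5 8 5 / 7 0 6]. Elementwise product with the kernel and sum: 0·-1 + 6·-1 + 9·1 + 8·1 + 7·-1 + 0·-2.
Output[0,1]: The receptive field on the input at this output position is [9 7 4 / 5 15 14 / 6 4 15]. Elementwise product with the kernel and sum: 9·-1 + 7·-1 + 4·1 + 15·1 + 6·-1 + 4·-2.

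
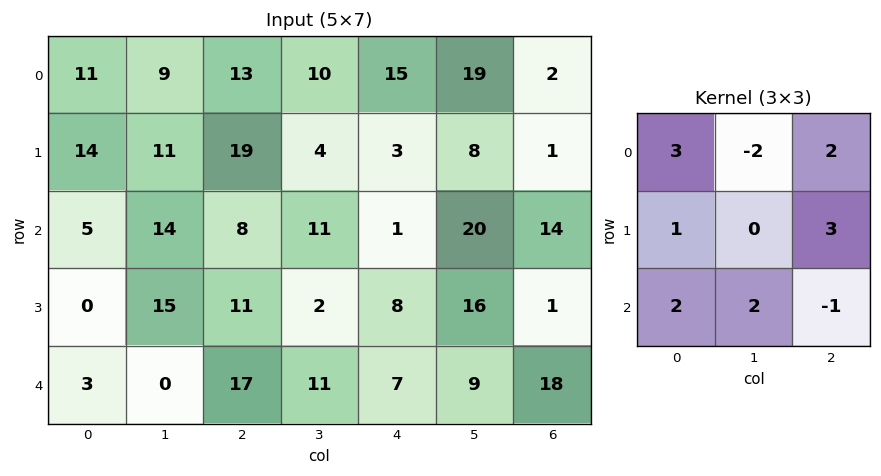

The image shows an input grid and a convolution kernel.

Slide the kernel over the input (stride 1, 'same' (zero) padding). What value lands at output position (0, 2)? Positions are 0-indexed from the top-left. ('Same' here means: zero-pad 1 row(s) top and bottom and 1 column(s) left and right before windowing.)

95

The receptive field on the zero-padded input at this output position is [0 0 0 / 9 13 10 / 11 19 4]. Elementwise product with the kernel and sum: 0·3 + 0·-2 + 0·2 + 9·1 + 10·3 + 11·2 + 19·2 + 4·-1.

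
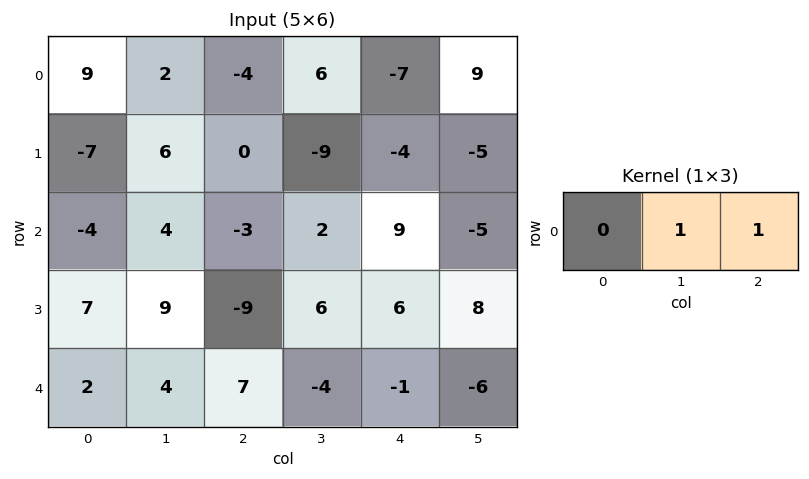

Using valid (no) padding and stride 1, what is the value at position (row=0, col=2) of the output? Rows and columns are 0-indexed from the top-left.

-1

The receptive field on the input at this output position is [-4 6 -7]. Elementwise product with the kernel and sum: 6·1 + -7·1.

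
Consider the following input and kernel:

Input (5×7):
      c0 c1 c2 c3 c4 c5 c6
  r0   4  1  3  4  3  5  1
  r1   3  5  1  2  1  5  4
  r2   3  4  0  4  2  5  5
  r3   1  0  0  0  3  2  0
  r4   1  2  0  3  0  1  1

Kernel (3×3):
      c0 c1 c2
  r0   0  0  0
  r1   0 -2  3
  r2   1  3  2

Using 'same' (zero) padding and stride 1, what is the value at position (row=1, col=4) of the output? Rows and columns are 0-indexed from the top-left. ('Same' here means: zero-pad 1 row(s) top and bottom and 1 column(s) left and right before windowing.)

The receptive field on the zero-padded input at this output position is [4 3 5 / 2 1 5 / 4 2 5]. Elementwise product with the kernel and sum: 1·-2 + 5·3 + 4·1 + 2·3 + 5·2.

33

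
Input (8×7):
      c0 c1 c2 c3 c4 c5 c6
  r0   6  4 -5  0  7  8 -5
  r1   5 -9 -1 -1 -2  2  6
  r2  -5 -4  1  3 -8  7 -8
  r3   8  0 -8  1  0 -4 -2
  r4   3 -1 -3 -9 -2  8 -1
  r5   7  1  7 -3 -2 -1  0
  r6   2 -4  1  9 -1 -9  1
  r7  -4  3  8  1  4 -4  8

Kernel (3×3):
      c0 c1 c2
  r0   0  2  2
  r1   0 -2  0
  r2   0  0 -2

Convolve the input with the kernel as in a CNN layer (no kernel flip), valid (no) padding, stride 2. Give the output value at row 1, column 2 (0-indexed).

The receptive field on the input at this output position is [-8 7 -8 / 0 -4 -2 / -2 8 -1]. Elementwise product with the kernel and sum: 7·2 + -8·2 + -4·-2 + -1·-2.

8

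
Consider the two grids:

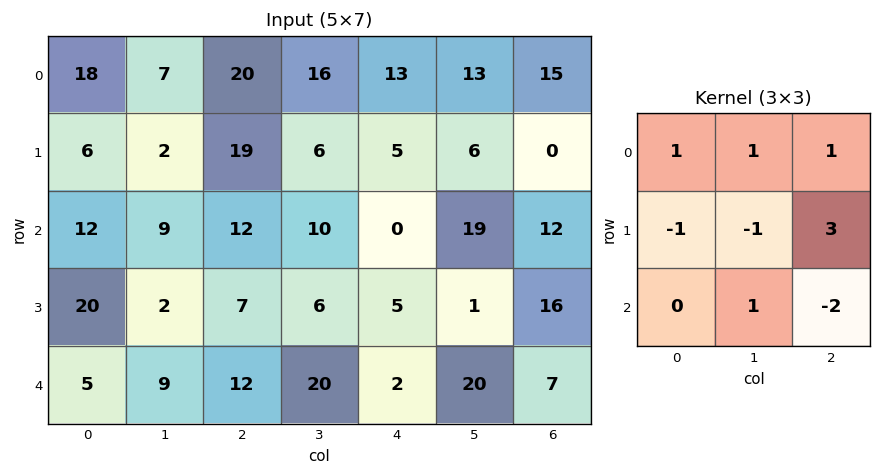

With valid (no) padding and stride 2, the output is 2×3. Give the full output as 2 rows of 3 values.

79 49 25
17 40 79

Output[0,0]: The receptive field on the input at this output position is [18 7 20 / 6 2 19 / 12 9 12]. Elementwise product with the kernel and sum: 18·1 + 7·1 + 20·1 + 6·-1 + 2·-1 + 19·3 + 9·1 + 12·-2.
Output[0,1]: The receptive field on the input at this output position is [20 16 13 / 19 6 5 / 12 10 0]. Elementwise product with the kernel and sum: 20·1 + 16·1 + 13·1 + 19·-1 + 6·-1 + 5·3 + 10·1 + 0·-2.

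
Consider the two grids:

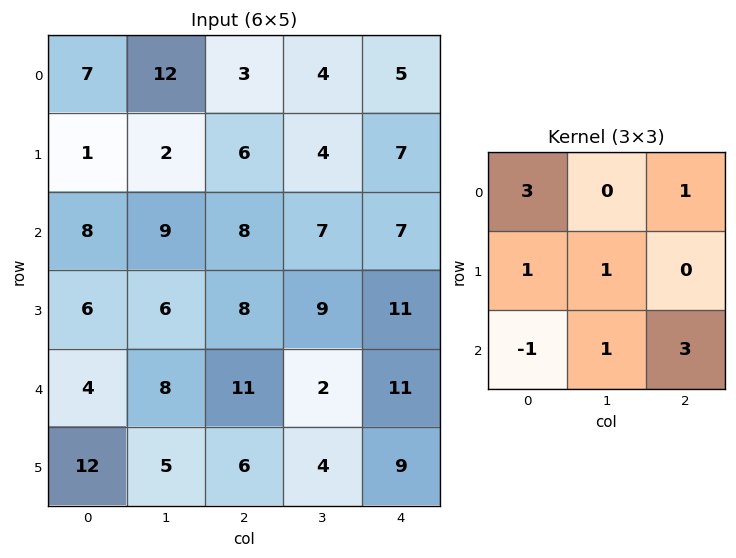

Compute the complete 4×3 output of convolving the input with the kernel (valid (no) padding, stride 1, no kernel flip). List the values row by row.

Output[0,0]: The receptive field on the input at this output position is [7 12 3 / 1 2 6 / 8 9 8]. Elementwise product with the kernel and sum: 7·3 + 3·1 + 1·1 + 2·1 + 8·-1 + 9·1 + 8·3.
Output[0,1]: The receptive field on the input at this output position is [12 3 4 / 2 6 4 / 9 8 7]. Elementwise product with the kernel and sum: 12·3 + 4·1 + 2·1 + 6·1 + 9·-1 + 8·1 + 7·3.

52 68 44
50 56 74
81 57 72
49 59 73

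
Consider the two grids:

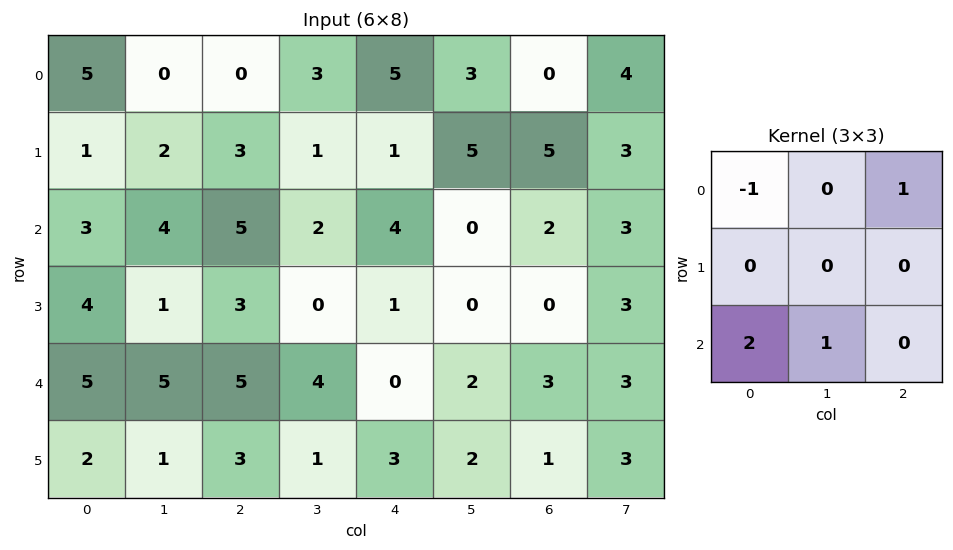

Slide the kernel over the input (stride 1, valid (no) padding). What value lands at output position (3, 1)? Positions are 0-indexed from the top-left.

The receptive field on the input at this output position is [1 3 0 / 5 5 4 / 1 3 1]. Elementwise product with the kernel and sum: 1·-1 + 0·1 + 1·2 + 3·1.

4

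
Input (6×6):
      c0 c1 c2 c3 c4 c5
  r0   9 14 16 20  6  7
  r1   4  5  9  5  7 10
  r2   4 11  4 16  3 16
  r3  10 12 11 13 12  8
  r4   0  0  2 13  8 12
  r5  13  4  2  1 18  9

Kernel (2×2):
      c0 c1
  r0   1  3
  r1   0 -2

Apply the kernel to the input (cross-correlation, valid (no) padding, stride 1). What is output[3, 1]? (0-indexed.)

The receptive field on the input at this output position is [12 11 / 0 2]. Elementwise product with the kernel and sum: 12·1 + 11·3 + 2·-2.

41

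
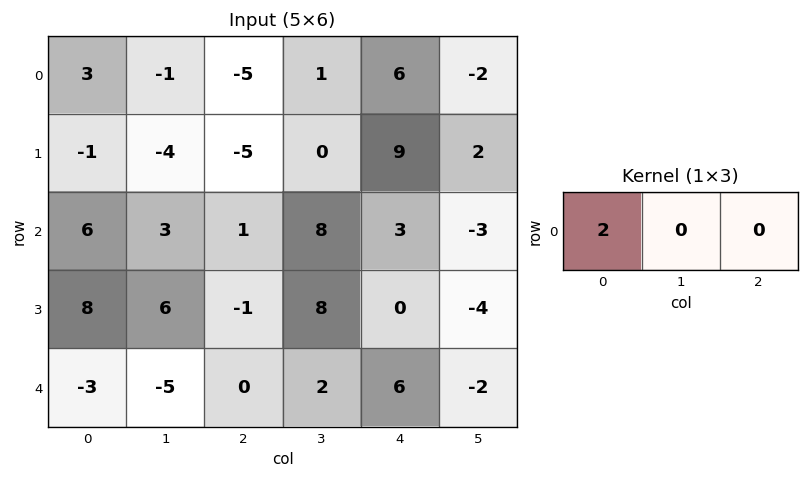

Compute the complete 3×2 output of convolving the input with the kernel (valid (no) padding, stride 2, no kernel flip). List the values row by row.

Output[0,0]: The receptive field on the input at this output position is [3 -1 -5]. Elementwise product with the kernel and sum: 3·2.

6 -10
12 2
-6 0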